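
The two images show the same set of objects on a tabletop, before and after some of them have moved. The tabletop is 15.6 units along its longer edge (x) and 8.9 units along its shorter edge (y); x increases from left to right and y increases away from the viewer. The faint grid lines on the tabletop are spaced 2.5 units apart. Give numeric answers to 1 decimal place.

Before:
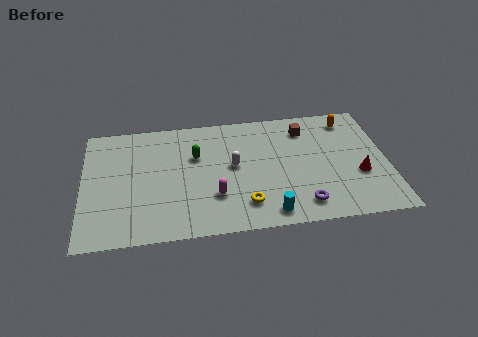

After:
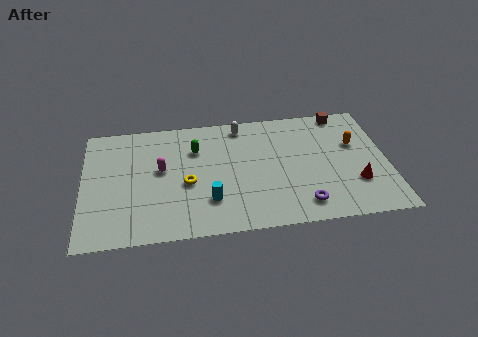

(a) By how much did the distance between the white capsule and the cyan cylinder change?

+1.6

They were about 4.1 units apart before and 5.7 after — 1.6 units further apart.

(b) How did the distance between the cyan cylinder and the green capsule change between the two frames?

-2.0

Before: roughly 5.9 units apart; after: 3.9. That's 2.0 units closer together.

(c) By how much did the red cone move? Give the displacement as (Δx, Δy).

(-0.2, -0.6)

The red cone was at about (14.1, 3.3) and moved to about (13.9, 2.7).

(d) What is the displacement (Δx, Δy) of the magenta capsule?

(-2.7, 2.3)

The magenta capsule was at about (6.7, 2.7) and moved to about (4.0, 5.0).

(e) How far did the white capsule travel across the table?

3.0

From (7.7, 4.8) to (8.2, 7.8), the white capsule covered √(0.5² + 3.0²) ≈ 3.0 units.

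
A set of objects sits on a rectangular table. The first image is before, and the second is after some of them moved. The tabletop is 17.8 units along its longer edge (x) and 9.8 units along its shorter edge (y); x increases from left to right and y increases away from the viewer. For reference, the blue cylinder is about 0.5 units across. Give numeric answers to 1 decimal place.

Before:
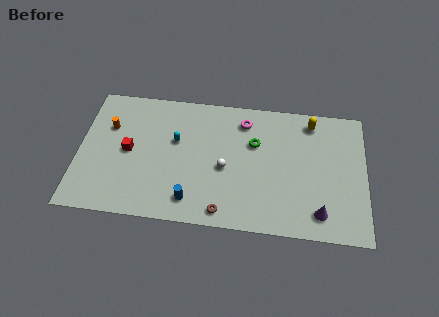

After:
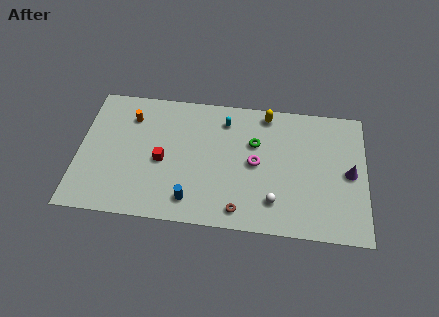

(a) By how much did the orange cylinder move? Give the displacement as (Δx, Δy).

(1.3, 0.9)

The orange cylinder started near (1.8, 6.6) and ended near (3.1, 7.5).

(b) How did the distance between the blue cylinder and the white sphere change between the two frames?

+1.8

The distance was about 3.3 in the first image and 5.1 in the second, so they moved 1.8 units further apart.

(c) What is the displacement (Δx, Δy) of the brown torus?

(1.0, 0.2)

The brown torus was at about (9.1, 1.1) and moved to about (10.1, 1.3).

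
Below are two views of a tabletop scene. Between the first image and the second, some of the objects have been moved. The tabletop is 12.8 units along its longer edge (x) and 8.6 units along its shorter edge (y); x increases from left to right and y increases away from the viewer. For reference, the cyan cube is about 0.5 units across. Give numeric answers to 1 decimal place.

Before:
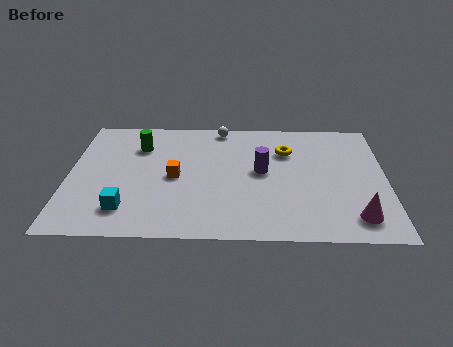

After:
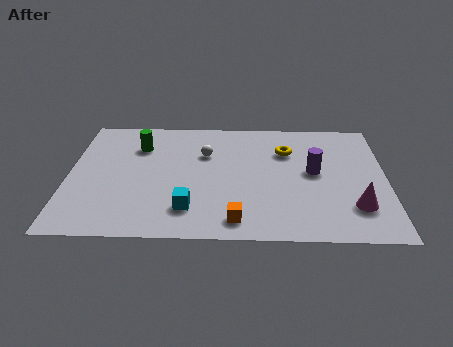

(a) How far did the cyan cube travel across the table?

2.5

From (2.4, 1.8) to (4.9, 1.9), the cyan cube covered √(2.5² + 0.1²) ≈ 2.5 units.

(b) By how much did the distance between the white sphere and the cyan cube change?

-3.1

They were about 7.0 units apart before and 3.9 after — 3.1 units closer together.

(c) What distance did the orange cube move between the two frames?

3.8

The orange cube was near (4.3, 4.1) before and (6.8, 1.2) after, so it travelled √(2.5² + 2.9²) ≈ 3.8 units.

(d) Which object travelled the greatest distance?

the orange cube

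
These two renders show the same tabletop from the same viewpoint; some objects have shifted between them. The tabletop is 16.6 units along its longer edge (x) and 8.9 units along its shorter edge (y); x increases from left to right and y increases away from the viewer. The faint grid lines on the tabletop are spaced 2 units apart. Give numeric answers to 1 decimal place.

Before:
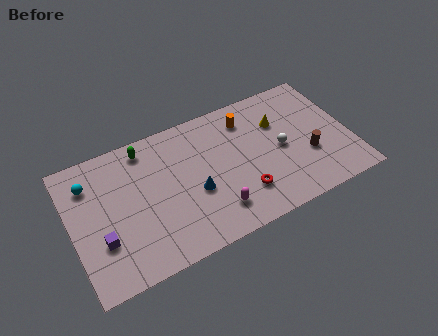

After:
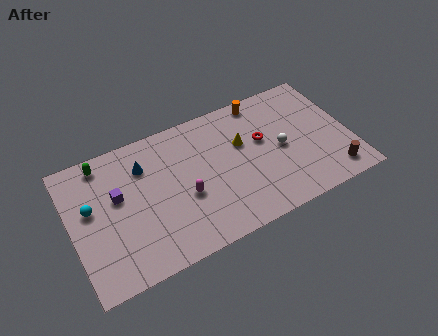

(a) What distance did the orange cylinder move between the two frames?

1.3

The orange cylinder was near (10.8, 7.1) before and (11.8, 8.0) after, so it travelled √(1.0² + 0.9²) ≈ 1.3 units.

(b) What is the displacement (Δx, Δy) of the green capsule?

(-2.5, 0.1)

From the two frames, the green capsule sits at roughly (4.7, 7.7) before and (2.2, 7.8) after.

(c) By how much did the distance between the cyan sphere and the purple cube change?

-2.3

They were about 3.9 units apart before and 1.6 after — 2.3 units closer together.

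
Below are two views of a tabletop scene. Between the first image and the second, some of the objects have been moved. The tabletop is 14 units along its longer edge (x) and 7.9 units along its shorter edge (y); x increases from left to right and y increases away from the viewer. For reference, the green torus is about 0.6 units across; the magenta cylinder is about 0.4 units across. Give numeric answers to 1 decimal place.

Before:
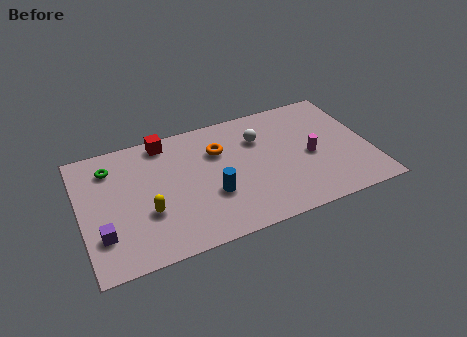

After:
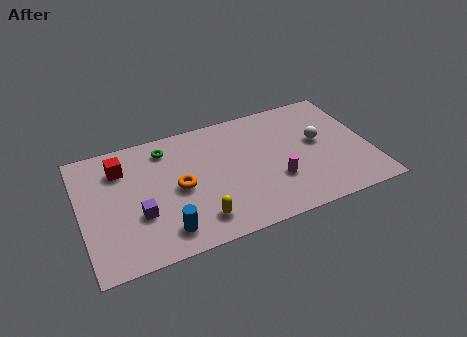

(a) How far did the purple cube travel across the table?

1.9

From (0.9, 2.2) to (2.7, 2.8), the purple cube covered √(1.8² + 0.6²) ≈ 1.9 units.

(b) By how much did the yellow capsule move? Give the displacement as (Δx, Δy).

(2.3, -1.3)

The yellow capsule started near (3.1, 2.8) and ended near (5.4, 1.5).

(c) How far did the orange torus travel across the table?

2.7

From (6.8, 5.5) to (4.7, 3.8), the orange torus covered √(2.1² + 1.7²) ≈ 2.7 units.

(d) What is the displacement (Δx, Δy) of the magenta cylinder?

(-1.8, -1.0)

From the two frames, the magenta cylinder sits at roughly (11.1, 3.6) before and (9.3, 2.6) after.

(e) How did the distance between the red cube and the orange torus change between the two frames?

+0.5

The distance was about 2.9 in the first image and 3.4 in the second, so they moved 0.5 units further apart.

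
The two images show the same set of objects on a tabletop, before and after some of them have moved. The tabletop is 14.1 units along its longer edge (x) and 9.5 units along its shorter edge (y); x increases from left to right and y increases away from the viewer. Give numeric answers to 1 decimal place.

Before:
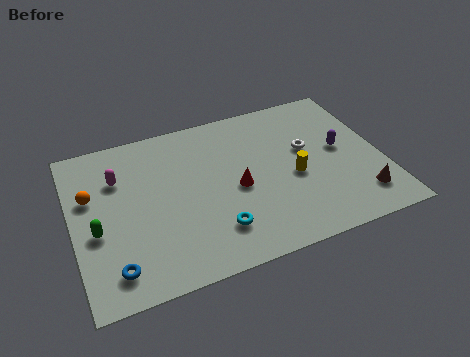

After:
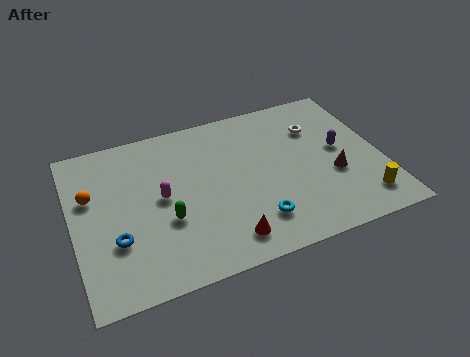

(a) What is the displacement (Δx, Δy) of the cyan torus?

(1.8, -0.1)

From the two frames, the cyan torus sits at roughly (6.2, 2.2) before and (8.0, 2.1) after.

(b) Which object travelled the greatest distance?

the yellow cylinder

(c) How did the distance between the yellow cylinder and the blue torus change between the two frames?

+2.4

They were about 8.8 units apart before and 11.2 after — 2.4 units further apart.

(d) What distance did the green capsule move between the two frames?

3.1

The green capsule was near (1.0, 3.9) before and (4.1, 3.5) after, so it travelled √(3.1² + 0.4²) ≈ 3.1 units.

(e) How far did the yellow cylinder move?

3.8

The yellow cylinder was near (10.0, 4.1) before and (12.9, 1.7) after, so it travelled √(2.9² + 2.4²) ≈ 3.8 units.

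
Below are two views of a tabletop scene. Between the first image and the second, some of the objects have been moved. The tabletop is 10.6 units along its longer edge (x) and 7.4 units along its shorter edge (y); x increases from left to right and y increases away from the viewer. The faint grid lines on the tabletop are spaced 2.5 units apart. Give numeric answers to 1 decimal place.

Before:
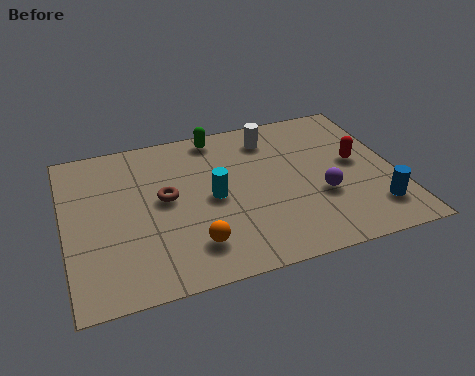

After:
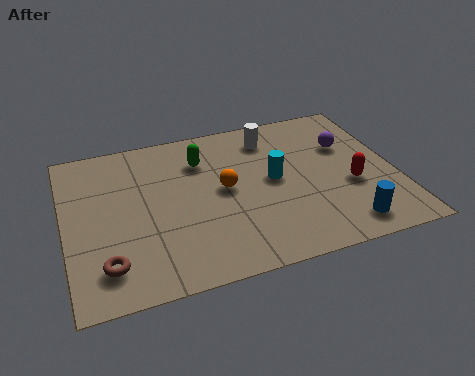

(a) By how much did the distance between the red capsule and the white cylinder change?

+0.6

They were about 3.3 units apart before and 3.9 after — 0.6 units further apart.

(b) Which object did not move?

the white cylinder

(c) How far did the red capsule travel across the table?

1.1

From (9.4, 4.0) to (9.1, 2.9), the red capsule covered √(0.3² + 1.1²) ≈ 1.1 units.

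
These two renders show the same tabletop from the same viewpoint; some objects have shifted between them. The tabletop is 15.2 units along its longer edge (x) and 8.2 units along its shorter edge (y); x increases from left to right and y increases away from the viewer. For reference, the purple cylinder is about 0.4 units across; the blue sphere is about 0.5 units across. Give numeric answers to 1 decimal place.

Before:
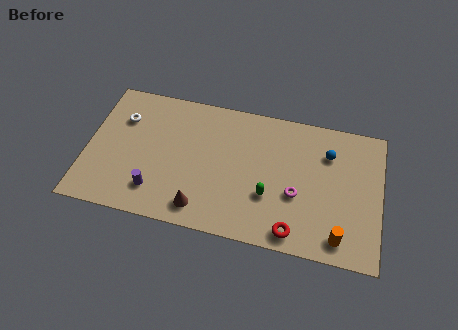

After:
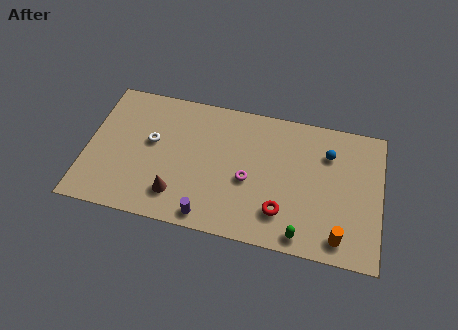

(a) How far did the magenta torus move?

2.5

The magenta torus moved from about (10.9, 3.2) to (8.4, 3.5), a distance of √(2.5² + 0.3²) ≈ 2.5.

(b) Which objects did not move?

the blue sphere and the orange cylinder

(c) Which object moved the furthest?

the purple cylinder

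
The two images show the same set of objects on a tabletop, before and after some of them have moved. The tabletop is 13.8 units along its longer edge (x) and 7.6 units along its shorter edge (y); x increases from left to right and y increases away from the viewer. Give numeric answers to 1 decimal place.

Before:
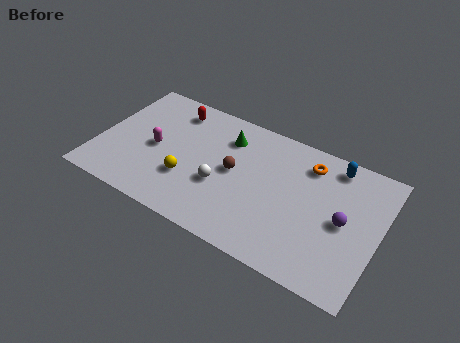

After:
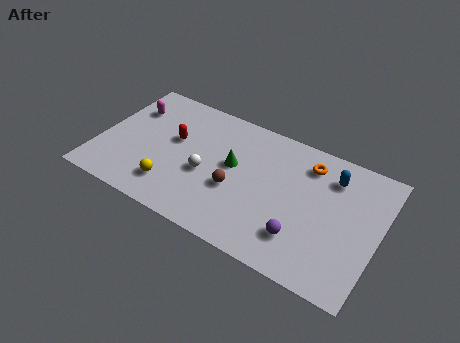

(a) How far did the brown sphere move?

1.0

The brown sphere moved from about (6.7, 4.0) to (6.9, 3.0), a distance of √(0.2² + 1.0²) ≈ 1.0.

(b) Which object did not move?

the orange torus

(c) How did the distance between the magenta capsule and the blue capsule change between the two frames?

+1.1

Before: roughly 9.0 units apart; after: 10.1. That's 1.1 units further apart.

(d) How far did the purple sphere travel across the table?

2.5

The purple sphere moved from about (12.1, 3.7) to (10.3, 1.9), a distance of √(1.8² + 1.8²) ≈ 2.5.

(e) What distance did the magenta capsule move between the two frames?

2.5

From (2.8, 3.6) to (1.2, 5.5), the magenta capsule covered √(1.6² + 1.9²) ≈ 2.5 units.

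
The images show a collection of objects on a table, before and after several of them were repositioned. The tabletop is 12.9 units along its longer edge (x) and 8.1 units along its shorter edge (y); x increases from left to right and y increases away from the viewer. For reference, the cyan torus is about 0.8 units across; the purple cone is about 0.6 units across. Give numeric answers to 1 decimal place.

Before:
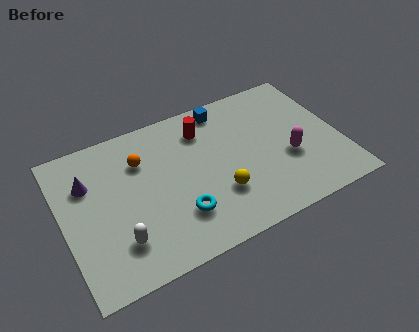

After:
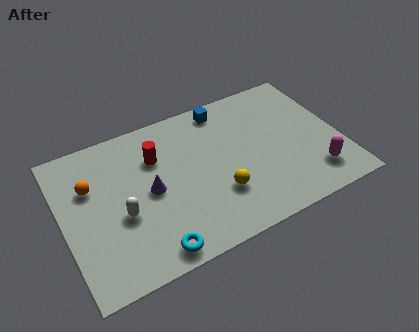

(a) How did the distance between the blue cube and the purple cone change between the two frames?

-1.8

The distance was about 6.8 in the first image and 5.0 in the second, so they moved 1.8 units closer together.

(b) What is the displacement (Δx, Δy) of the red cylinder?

(-2.3, -0.6)

The red cylinder started near (6.8, 6.3) and ended near (4.5, 5.7).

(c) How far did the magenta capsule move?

1.7

The magenta capsule moved from about (10.4, 3.1) to (11.4, 1.7), a distance of √(1.0² + 1.4²) ≈ 1.7.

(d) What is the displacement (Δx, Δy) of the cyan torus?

(-1.4, -1.3)

From the two frames, the cyan torus sits at roughly (5.1, 2.2) before and (3.7, 0.9) after.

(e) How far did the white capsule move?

1.3

From (2.3, 2.0) to (2.6, 3.3), the white capsule covered √(0.3² + 1.3²) ≈ 1.3 units.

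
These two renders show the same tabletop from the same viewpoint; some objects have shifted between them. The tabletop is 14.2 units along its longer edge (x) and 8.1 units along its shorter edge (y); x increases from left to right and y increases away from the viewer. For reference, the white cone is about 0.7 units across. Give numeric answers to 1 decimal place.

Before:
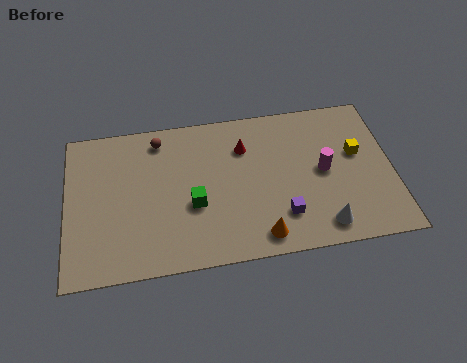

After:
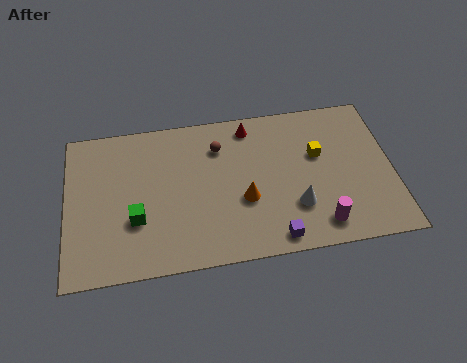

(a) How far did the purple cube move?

1.2

From (9.3, 2.0) to (8.9, 0.9), the purple cube covered √(0.4² + 1.1²) ≈ 1.2 units.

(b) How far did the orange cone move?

2.1

The orange cone was near (8.3, 1.1) before and (7.7, 3.1) after, so it travelled √(0.6² + 2.0²) ≈ 2.1 units.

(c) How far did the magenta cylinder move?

2.8

From (11.2, 4.1) to (10.9, 1.3), the magenta cylinder covered √(0.3² + 2.8²) ≈ 2.8 units.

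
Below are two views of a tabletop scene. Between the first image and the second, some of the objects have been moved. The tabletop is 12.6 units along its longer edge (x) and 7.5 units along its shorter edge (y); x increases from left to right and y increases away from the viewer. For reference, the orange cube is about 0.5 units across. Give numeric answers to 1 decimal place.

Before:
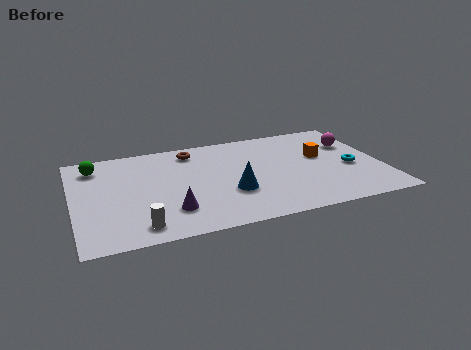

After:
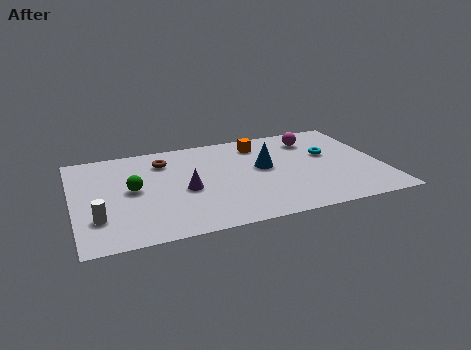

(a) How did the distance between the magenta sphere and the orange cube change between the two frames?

+0.6

Before: roughly 1.6 units apart; after: 2.2. That's 0.6 units further apart.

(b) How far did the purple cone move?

1.6

From (3.8, 1.9) to (4.5, 3.3), the purple cone covered √(0.7² + 1.4²) ≈ 1.6 units.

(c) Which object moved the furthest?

the orange cube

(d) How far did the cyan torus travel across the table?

1.5

From (11.3, 3.2) to (10.5, 4.5), the cyan torus covered √(0.8² + 1.3²) ≈ 1.5 units.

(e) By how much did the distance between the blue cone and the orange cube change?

-2.4

They were about 4.3 units apart before and 1.9 after — 2.4 units closer together.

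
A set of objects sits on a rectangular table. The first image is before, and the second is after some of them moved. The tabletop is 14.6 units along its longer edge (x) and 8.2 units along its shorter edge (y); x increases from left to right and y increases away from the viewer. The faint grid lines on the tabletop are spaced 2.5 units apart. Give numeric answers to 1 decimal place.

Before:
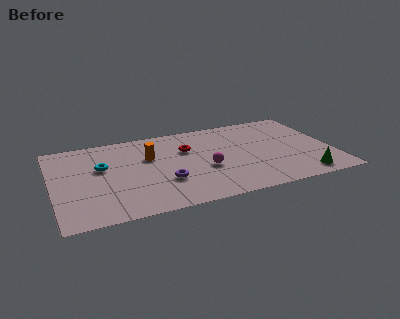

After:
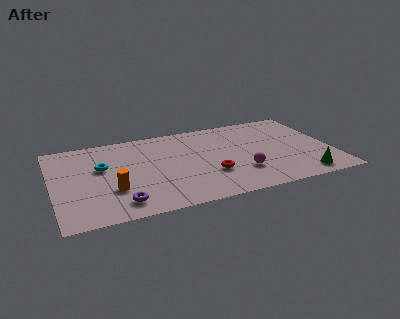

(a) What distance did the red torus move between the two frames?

3.0

The red torus was near (7.1, 5.5) before and (8.1, 2.7) after, so it travelled √(1.0² + 2.8²) ≈ 3.0 units.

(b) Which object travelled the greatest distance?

the orange cylinder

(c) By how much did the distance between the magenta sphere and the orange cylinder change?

+3.3

Before: roughly 3.4 units apart; after: 6.7. That's 3.3 units further apart.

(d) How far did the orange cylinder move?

3.3

The orange cylinder was near (5.1, 5.3) before and (3.0, 2.7) after, so it travelled √(2.1² + 2.6²) ≈ 3.3 units.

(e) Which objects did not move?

the cyan torus and the green cone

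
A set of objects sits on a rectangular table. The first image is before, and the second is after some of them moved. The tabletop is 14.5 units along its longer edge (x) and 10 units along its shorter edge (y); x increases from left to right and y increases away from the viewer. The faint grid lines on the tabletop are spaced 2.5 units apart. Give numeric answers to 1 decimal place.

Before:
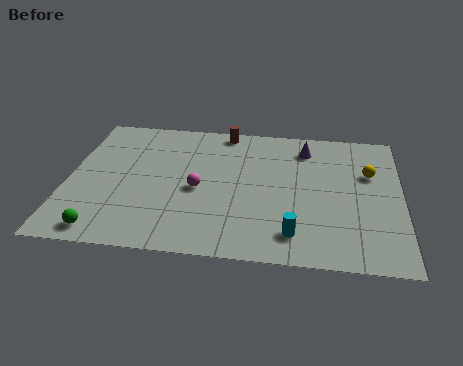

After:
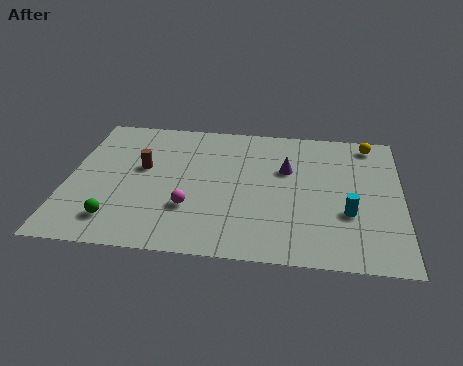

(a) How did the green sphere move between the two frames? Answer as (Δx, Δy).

(0.5, 0.8)

The green sphere was at about (1.8, 1.1) and moved to about (2.3, 1.9).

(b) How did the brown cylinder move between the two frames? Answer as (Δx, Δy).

(-3.5, -3.3)

The brown cylinder was at about (6.7, 9.1) and moved to about (3.2, 5.8).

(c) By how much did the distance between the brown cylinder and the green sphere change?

-5.4

The distance was about 9.4 in the first image and 4.0 in the second, so they moved 5.4 units closer together.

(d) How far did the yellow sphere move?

2.3

The yellow sphere was near (13.1, 6.5) before and (13.1, 8.8) after, so it travelled √(0.0² + 2.3²) ≈ 2.3 units.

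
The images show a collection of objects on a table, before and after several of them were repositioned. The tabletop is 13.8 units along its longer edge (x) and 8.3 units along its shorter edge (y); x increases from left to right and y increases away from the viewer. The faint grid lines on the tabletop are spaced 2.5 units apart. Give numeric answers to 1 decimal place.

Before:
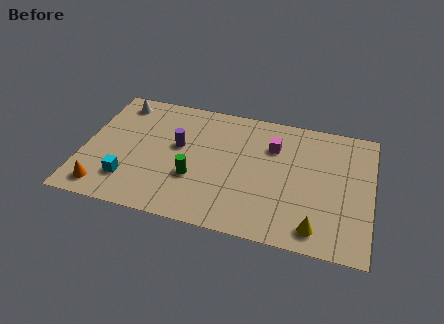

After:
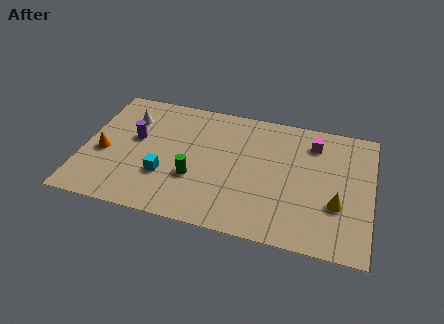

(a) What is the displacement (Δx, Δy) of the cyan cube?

(1.7, 0.7)

From the two frames, the cyan cube sits at roughly (2.3, 2.0) before and (4.0, 2.7) after.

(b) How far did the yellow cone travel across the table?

1.9

From (11.3, 1.2) to (12.2, 2.9), the yellow cone covered √(0.9² + 1.7²) ≈ 1.9 units.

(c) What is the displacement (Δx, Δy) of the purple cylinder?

(-2.1, 0.0)

The purple cylinder was at about (4.5, 4.8) and moved to about (2.4, 4.8).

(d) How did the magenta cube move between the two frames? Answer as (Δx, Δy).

(1.9, 0.7)

The magenta cube was at about (9.0, 5.9) and moved to about (10.9, 6.6).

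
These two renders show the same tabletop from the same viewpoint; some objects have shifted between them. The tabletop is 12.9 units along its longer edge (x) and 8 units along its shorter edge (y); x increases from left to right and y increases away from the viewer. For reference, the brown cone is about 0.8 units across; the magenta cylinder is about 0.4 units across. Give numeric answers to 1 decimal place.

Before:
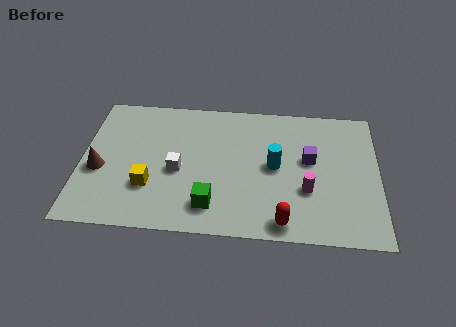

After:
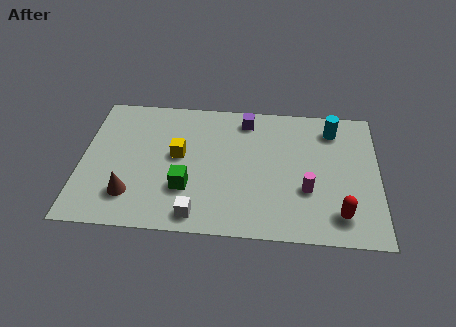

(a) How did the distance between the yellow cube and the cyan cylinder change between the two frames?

+1.4

Before: roughly 5.6 units apart; after: 7.0. That's 1.4 units further apart.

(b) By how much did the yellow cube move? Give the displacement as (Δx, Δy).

(1.2, 1.9)

The yellow cube started near (3.0, 2.5) and ended near (4.2, 4.4).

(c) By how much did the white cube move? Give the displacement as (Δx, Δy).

(0.9, -2.5)

The white cube started near (4.2, 3.5) and ended near (5.1, 1.0).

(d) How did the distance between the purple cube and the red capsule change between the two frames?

+2.8

The distance was about 3.9 in the first image and 6.7 in the second, so they moved 2.8 units further apart.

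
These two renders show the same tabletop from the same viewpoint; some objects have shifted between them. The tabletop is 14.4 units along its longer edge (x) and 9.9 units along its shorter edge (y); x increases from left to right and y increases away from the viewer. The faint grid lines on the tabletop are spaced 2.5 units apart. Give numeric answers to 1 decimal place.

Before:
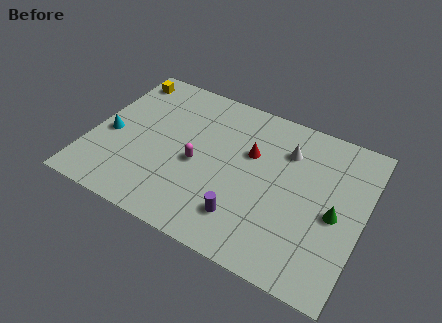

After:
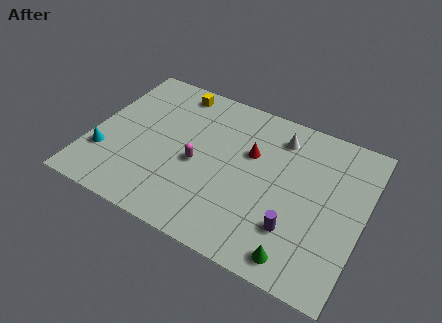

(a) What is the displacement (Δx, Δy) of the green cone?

(-1.5, -3.3)

From the two frames, the green cone sits at roughly (13.0, 4.5) before and (11.5, 1.2) after.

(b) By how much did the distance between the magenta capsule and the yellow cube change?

-1.5

The distance was about 6.2 in the first image and 4.7 in the second, so they moved 1.5 units closer together.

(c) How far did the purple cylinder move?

2.6

The purple cylinder was near (8.5, 2.2) before and (11.1, 2.7) after, so it travelled √(2.6² + 0.5²) ≈ 2.6 units.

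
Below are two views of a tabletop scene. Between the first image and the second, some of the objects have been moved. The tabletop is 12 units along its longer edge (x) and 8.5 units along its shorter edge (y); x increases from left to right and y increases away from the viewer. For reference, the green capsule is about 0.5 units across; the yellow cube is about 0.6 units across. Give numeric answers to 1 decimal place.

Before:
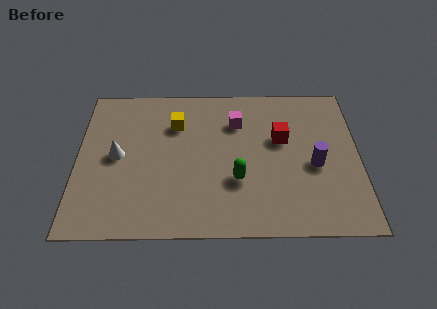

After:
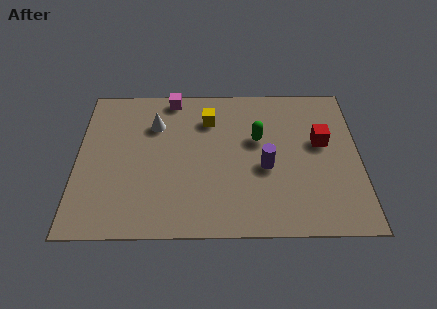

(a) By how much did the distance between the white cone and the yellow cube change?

-0.8

The distance was about 3.1 in the first image and 2.3 in the second, so they moved 0.8 units closer together.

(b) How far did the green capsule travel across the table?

2.5

From (6.8, 2.9) to (7.7, 5.2), the green capsule covered √(0.9² + 2.3²) ≈ 2.5 units.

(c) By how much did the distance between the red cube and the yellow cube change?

+0.4

Before: roughly 4.6 units apart; after: 5.0. That's 0.4 units further apart.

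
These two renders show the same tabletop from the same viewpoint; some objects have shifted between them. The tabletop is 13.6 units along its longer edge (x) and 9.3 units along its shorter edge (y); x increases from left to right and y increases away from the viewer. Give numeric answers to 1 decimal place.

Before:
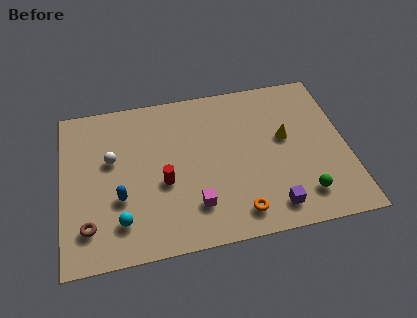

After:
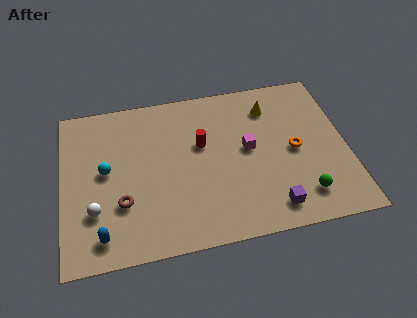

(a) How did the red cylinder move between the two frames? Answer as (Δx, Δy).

(1.9, 1.9)

From the two frames, the red cylinder sits at roughly (4.8, 3.8) before and (6.7, 5.7) after.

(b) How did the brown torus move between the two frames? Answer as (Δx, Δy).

(1.6, 1.0)

From the two frames, the brown torus sits at roughly (1.2, 2.0) before and (2.8, 3.0) after.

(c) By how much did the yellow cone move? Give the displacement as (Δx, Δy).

(-0.6, 2.0)

The yellow cone started near (10.7, 5.3) and ended near (10.1, 7.3).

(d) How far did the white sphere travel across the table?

2.9

The white sphere was near (2.4, 5.6) before and (1.5, 2.8) after, so it travelled √(0.9² + 2.8²) ≈ 2.9 units.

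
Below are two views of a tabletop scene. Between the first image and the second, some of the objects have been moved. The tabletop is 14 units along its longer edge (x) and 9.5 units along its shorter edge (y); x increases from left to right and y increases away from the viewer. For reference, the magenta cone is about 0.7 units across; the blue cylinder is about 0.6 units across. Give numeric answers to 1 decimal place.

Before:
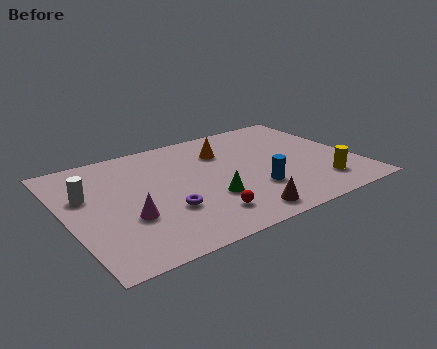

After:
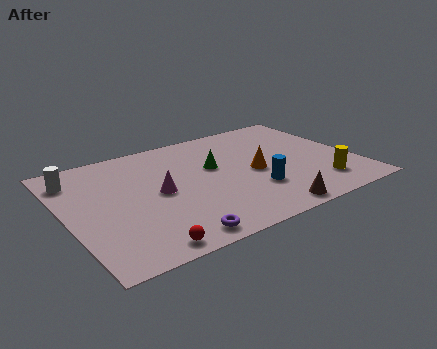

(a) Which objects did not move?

the blue cylinder and the yellow cylinder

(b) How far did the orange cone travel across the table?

2.7

From (8.0, 6.9) to (9.1, 4.4), the orange cone covered √(1.1² + 2.5²) ≈ 2.7 units.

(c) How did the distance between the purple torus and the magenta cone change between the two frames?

+1.9

They were about 1.8 units apart before and 3.7 after — 1.9 units further apart.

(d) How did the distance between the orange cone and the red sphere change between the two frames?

+1.7

They were about 5.3 units apart before and 7.0 after — 1.7 units further apart.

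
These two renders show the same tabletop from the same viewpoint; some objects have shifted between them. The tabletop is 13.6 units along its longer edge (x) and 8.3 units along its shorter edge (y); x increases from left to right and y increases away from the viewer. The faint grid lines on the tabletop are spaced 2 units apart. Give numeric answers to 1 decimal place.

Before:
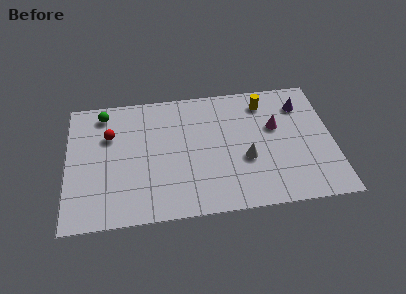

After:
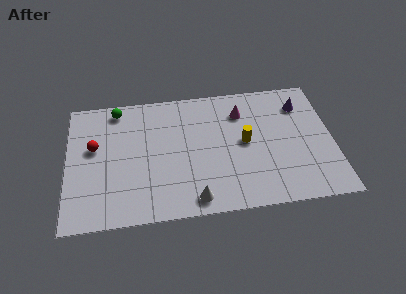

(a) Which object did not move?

the purple cone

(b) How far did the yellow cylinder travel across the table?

2.7

The yellow cylinder was near (10.2, 6.8) before and (9.1, 4.3) after, so it travelled √(1.1² + 2.5²) ≈ 2.7 units.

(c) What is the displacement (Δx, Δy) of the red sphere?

(-0.8, -0.7)

From the two frames, the red sphere sits at roughly (2.2, 5.6) before and (1.4, 4.9) after.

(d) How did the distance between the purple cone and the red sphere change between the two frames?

+0.9

The distance was about 9.9 in the first image and 10.8 in the second, so they moved 0.9 units further apart.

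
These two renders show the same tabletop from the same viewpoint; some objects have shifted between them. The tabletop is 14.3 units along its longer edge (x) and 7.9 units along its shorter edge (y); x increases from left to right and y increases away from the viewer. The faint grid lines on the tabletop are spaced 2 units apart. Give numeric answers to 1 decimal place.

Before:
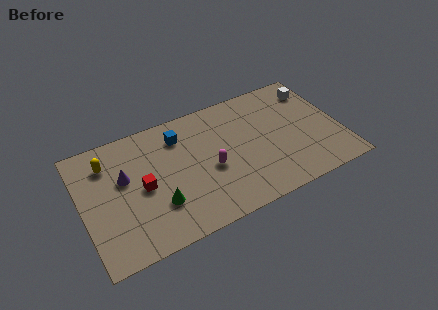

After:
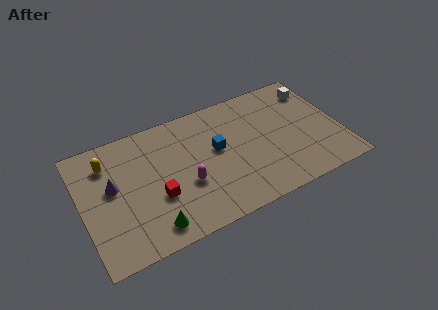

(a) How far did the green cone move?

1.3

The green cone moved from about (4.0, 2.4) to (3.5, 1.2), a distance of √(0.5² + 1.2²) ≈ 1.3.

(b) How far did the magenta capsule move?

1.5

The magenta capsule moved from about (7.0, 3.4) to (5.6, 3.0), a distance of √(1.4² + 0.4²) ≈ 1.5.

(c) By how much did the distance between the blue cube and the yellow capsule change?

+2.1

They were about 4.0 units apart before and 6.1 after — 2.1 units further apart.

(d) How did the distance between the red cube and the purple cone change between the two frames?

+1.5

They were about 1.3 units apart before and 2.8 after — 1.5 units further apart.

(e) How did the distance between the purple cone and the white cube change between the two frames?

+0.7

Before: roughly 11.0 units apart; after: 11.7. That's 0.7 units further apart.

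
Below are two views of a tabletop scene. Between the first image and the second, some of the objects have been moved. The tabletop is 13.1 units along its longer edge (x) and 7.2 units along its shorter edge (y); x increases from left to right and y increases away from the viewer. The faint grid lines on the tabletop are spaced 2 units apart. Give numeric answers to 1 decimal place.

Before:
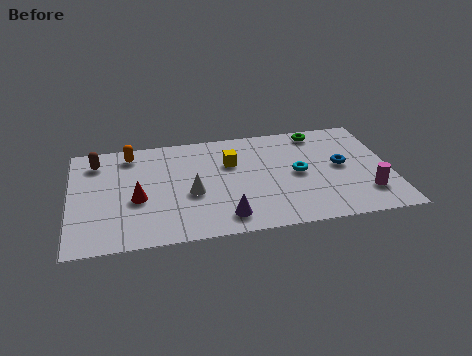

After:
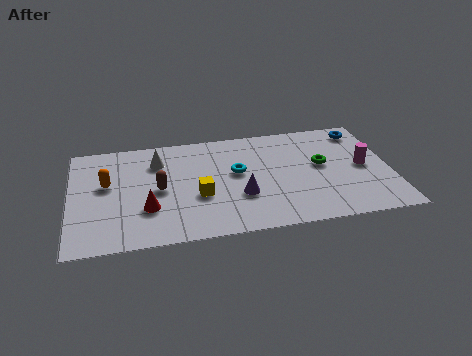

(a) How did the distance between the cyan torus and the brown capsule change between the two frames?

-5.2

They were about 8.5 units apart before and 3.3 after — 5.2 units closer together.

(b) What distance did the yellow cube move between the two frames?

2.4

From (6.6, 4.8) to (5.2, 2.8), the yellow cube covered √(1.4² + 2.0²) ≈ 2.4 units.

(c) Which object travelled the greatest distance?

the brown capsule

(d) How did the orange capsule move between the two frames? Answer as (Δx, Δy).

(-1.0, -1.9)

The orange capsule was at about (2.5, 6.1) and moved to about (1.5, 4.2).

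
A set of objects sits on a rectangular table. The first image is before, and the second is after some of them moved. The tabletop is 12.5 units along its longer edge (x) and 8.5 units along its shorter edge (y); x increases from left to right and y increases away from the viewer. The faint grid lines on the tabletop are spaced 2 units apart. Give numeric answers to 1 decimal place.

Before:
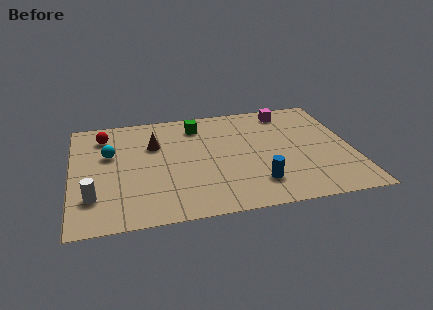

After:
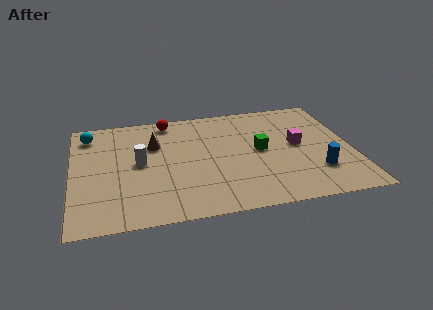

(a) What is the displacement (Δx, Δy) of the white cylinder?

(2.1, 2.2)

The white cylinder started near (0.9, 2.2) and ended near (3.0, 4.4).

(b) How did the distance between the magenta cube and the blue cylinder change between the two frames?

-3.4

Before: roughly 5.7 units apart; after: 2.3. That's 3.4 units closer together.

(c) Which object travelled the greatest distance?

the green cube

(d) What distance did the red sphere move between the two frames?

3.0

The red sphere moved from about (1.5, 6.8) to (4.4, 7.5), a distance of √(2.9² + 0.7²) ≈ 3.0.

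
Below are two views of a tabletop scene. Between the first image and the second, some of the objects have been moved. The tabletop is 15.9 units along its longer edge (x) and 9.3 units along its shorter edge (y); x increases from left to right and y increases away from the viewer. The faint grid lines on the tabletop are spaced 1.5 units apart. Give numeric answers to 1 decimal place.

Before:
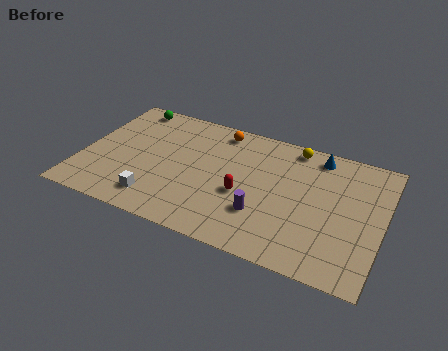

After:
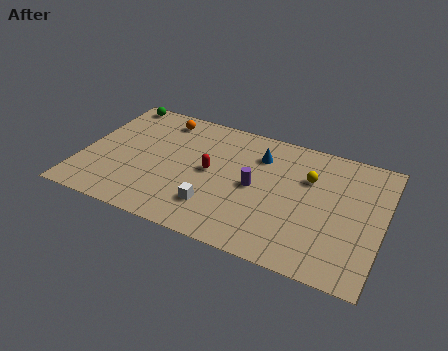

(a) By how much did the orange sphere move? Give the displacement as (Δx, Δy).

(-3.1, -0.2)

The orange sphere was at about (6.9, 8.1) and moved to about (3.8, 7.9).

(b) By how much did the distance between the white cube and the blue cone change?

-5.1

The distance was about 10.2 in the first image and 5.1 in the second, so they moved 5.1 units closer together.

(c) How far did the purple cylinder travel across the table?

1.9

From (9.8, 2.8) to (9.2, 4.6), the purple cylinder covered √(0.6² + 1.8²) ≈ 1.9 units.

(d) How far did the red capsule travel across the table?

2.1

The red capsule moved from about (8.7, 3.8) to (6.8, 4.8), a distance of √(1.9² + 1.0²) ≈ 2.1.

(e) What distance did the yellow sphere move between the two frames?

2.2

The yellow sphere was near (10.9, 8.3) before and (11.9, 6.3) after, so it travelled √(1.0² + 2.0²) ≈ 2.2 units.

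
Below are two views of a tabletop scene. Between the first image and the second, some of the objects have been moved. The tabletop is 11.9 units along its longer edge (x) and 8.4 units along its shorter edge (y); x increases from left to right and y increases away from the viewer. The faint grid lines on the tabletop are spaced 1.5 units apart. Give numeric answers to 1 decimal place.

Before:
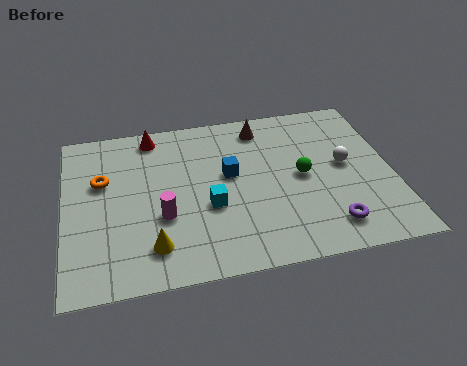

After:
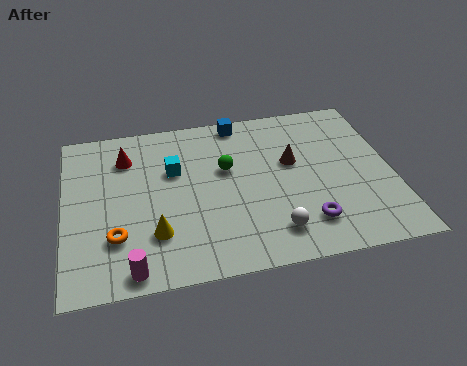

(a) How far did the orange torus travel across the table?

2.9

The orange torus was near (1.4, 5.3) before and (1.8, 2.4) after, so it travelled √(0.4² + 2.9²) ≈ 2.9 units.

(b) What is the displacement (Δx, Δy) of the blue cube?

(0.5, 2.8)

The blue cube started near (6.0, 4.8) and ended near (6.5, 7.6).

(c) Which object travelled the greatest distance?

the white sphere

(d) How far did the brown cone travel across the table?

2.3

The brown cone moved from about (7.3, 7.1) to (8.3, 5.0), a distance of √(1.0² + 2.1²) ≈ 2.3.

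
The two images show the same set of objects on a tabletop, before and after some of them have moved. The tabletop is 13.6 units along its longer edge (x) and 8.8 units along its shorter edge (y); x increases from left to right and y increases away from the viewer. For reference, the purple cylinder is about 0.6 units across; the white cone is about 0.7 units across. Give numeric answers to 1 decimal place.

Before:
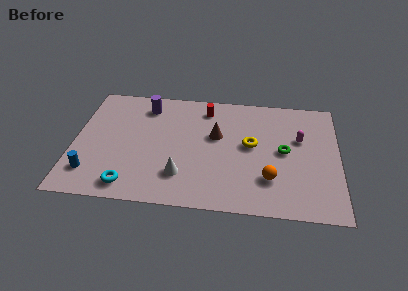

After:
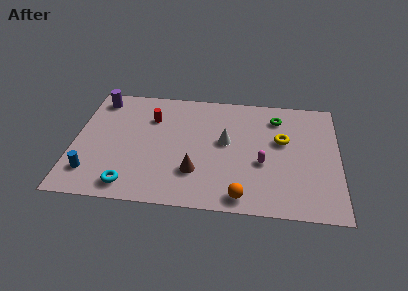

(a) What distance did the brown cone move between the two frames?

3.0

The brown cone moved from about (7.3, 5.3) to (6.3, 2.5), a distance of √(1.0² + 2.8²) ≈ 3.0.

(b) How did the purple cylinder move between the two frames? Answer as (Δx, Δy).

(-2.5, 0.3)

From the two frames, the purple cylinder sits at roughly (3.6, 7.2) before and (1.1, 7.5) after.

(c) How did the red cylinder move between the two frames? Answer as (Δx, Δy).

(-2.8, -1.0)

From the two frames, the red cylinder sits at roughly (6.7, 7.3) before and (3.9, 6.3) after.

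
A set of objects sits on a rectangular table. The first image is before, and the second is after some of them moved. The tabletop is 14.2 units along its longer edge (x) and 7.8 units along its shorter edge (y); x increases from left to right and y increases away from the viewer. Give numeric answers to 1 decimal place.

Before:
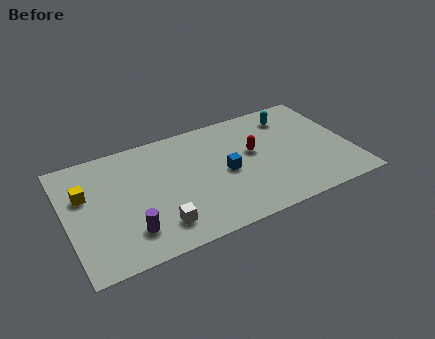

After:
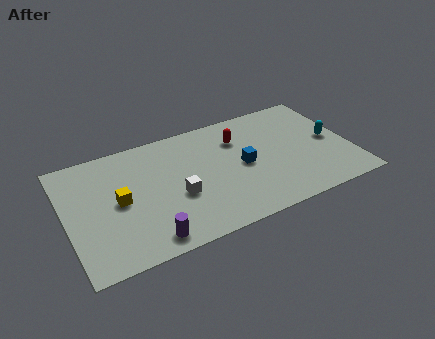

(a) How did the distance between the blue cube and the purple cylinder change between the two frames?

+0.5

They were about 5.3 units apart before and 5.8 after — 0.5 units further apart.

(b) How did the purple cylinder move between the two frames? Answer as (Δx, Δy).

(0.8, -0.8)

The purple cylinder was at about (2.9, 1.8) and moved to about (3.7, 1.0).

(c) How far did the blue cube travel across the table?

0.9

The blue cube was near (7.9, 3.7) before and (8.8, 3.8) after, so it travelled √(0.9² + 0.1²) ≈ 0.9 units.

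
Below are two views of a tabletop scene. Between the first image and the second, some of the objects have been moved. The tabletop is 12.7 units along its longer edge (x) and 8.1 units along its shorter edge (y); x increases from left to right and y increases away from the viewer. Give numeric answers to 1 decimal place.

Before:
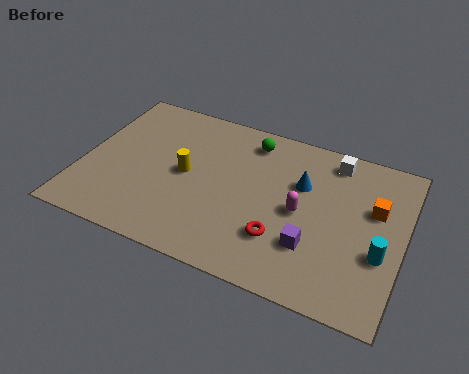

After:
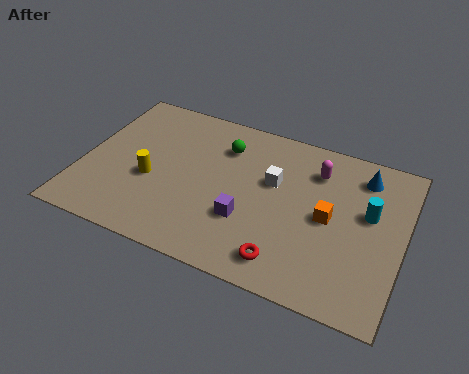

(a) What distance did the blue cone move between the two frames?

2.6

The blue cone moved from about (8.6, 5.3) to (10.9, 6.6), a distance of √(2.3² + 1.3²) ≈ 2.6.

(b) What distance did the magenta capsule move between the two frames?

2.3

From (8.7, 3.9) to (9.1, 6.2), the magenta capsule covered √(0.4² + 2.3²) ≈ 2.3 units.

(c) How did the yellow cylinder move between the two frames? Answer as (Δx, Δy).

(-1.3, -0.8)

From the two frames, the yellow cylinder sits at roughly (4.1, 4.1) before and (2.8, 3.3) after.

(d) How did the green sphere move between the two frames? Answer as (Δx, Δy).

(-1.0, -0.7)

The green sphere was at about (6.4, 6.8) and moved to about (5.4, 6.1).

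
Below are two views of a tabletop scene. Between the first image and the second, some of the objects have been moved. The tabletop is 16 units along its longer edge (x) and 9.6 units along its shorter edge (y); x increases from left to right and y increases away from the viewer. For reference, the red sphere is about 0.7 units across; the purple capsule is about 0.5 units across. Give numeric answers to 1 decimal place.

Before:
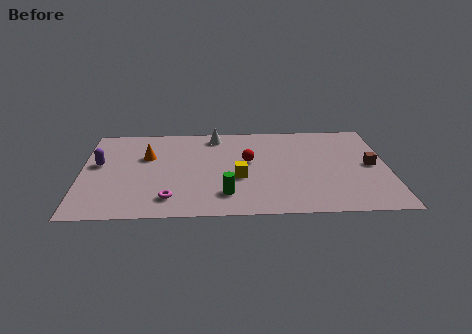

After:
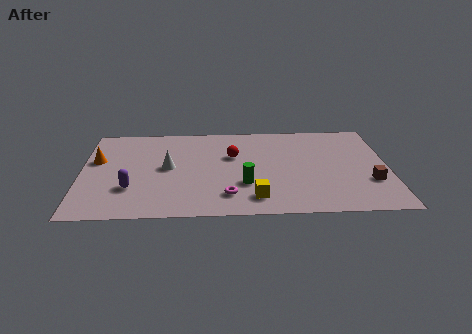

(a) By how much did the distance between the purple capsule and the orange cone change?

+0.9

The distance was about 2.6 in the first image and 3.5 in the second, so they moved 0.9 units further apart.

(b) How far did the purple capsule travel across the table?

3.1

The purple capsule was near (0.9, 5.5) before and (2.6, 2.9) after, so it travelled √(1.7² + 2.6²) ≈ 3.1 units.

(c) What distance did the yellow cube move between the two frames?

2.2

The yellow cube moved from about (8.2, 3.8) to (9.0, 1.7), a distance of √(0.8² + 2.1²) ≈ 2.2.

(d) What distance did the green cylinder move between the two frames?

1.4

From (7.5, 2.1) to (8.5, 3.1), the green cylinder covered √(1.0² + 1.0²) ≈ 1.4 units.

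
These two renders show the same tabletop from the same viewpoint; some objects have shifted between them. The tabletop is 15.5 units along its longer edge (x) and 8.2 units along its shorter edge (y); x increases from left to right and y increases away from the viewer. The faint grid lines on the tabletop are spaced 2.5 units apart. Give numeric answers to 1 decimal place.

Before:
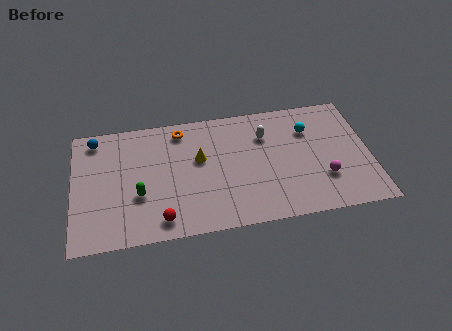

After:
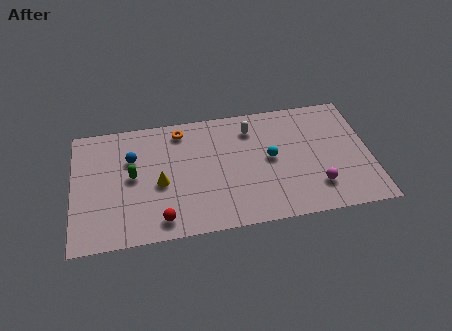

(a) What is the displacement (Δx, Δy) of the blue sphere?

(1.9, -1.6)

The blue sphere was at about (1.2, 7.1) and moved to about (3.1, 5.5).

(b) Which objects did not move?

the red sphere and the orange torus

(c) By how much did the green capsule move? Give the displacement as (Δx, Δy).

(-0.3, 1.3)

From the two frames, the green capsule sits at roughly (3.4, 3.0) before and (3.1, 4.3) after.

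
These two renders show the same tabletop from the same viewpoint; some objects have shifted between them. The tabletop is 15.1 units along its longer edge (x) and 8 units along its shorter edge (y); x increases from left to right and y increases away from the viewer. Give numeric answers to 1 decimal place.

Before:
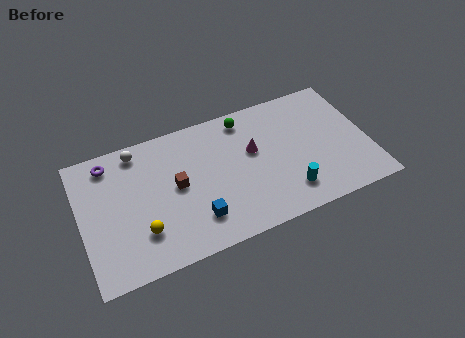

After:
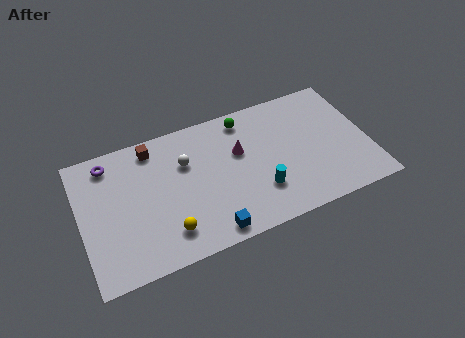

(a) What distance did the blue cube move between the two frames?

1.2

The blue cube was near (5.8, 1.9) before and (6.4, 0.9) after, so it travelled √(0.6² + 1.0²) ≈ 1.2 units.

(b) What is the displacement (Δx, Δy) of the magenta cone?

(-0.7, 0.2)

From the two frames, the magenta cone sits at roughly (9.1, 4.8) before and (8.4, 5.0) after.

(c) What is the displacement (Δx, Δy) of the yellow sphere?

(1.3, -0.5)

From the two frames, the yellow sphere sits at roughly (3.0, 2.2) before and (4.3, 1.7) after.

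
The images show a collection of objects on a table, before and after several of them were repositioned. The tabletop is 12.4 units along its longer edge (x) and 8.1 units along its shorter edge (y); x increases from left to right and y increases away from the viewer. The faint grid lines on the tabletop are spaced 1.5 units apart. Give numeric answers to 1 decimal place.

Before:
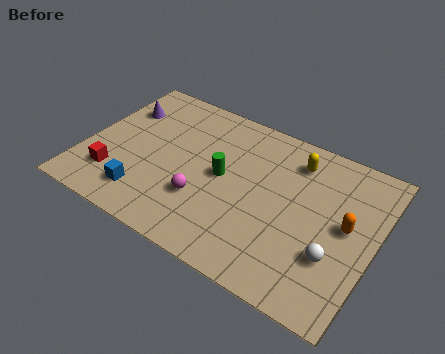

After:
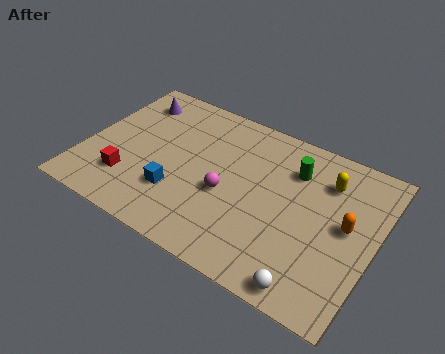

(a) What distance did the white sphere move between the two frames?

1.9

From (10.9, 2.6) to (10.2, 0.8), the white sphere covered √(0.7² + 1.8²) ≈ 1.9 units.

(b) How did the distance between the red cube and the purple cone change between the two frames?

+0.6

The distance was about 3.8 in the first image and 4.4 in the second, so they moved 0.6 units further apart.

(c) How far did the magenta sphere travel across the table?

1.2

The magenta sphere moved from about (5.3, 2.6) to (6.2, 3.4), a distance of √(0.9² + 0.8²) ≈ 1.2.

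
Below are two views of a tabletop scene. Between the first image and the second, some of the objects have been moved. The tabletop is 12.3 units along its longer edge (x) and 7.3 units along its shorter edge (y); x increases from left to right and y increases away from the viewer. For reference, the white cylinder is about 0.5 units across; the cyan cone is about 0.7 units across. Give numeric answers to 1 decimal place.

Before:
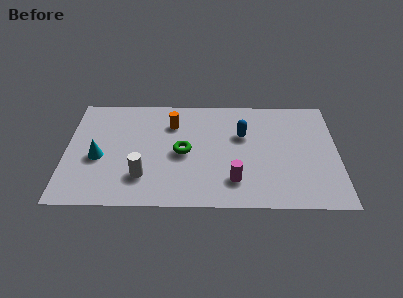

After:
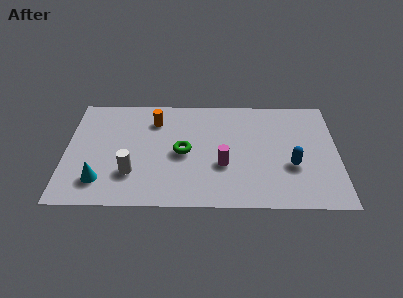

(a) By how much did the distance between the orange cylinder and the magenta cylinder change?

-0.4

They were about 4.6 units apart before and 4.2 after — 0.4 units closer together.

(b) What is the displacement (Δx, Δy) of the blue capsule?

(2.2, -2.0)

The blue capsule was at about (8.0, 4.7) and moved to about (10.2, 2.7).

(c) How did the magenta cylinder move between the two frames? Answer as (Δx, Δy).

(-0.5, 1.0)

The magenta cylinder started near (7.6, 1.7) and ended near (7.1, 2.7).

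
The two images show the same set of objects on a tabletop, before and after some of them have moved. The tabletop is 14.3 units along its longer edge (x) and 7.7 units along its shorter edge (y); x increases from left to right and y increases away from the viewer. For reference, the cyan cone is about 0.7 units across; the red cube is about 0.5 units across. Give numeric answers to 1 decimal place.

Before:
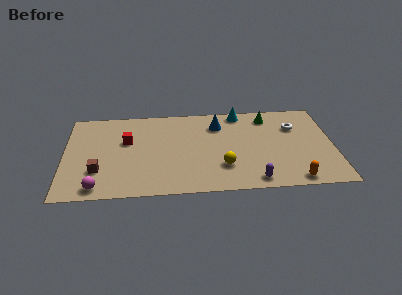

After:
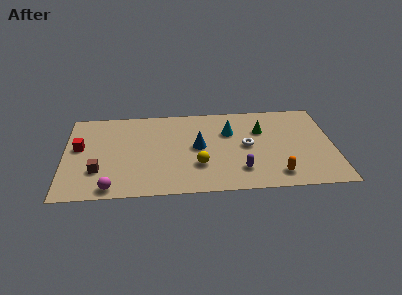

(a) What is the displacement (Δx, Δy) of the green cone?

(-0.4, -1.2)

From the two frames, the green cone sits at roughly (10.9, 6.4) before and (10.5, 5.2) after.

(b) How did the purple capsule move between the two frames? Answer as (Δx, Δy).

(-0.7, 0.9)

The purple capsule was at about (10.0, 0.9) and moved to about (9.3, 1.8).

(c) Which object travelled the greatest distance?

the white torus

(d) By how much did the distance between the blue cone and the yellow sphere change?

-2.1

They were about 3.7 units apart before and 1.6 after — 2.1 units closer together.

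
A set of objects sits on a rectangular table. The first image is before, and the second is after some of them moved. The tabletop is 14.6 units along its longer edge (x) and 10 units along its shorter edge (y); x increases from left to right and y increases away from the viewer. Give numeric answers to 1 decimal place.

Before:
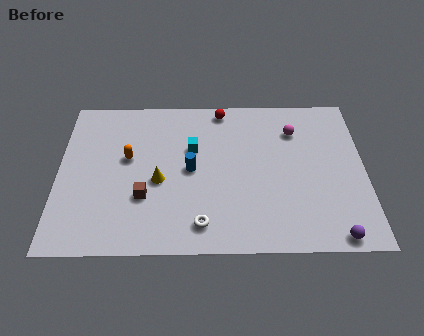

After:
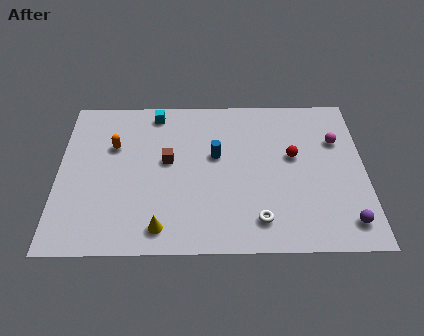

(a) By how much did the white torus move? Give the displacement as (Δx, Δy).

(2.7, 0.2)

The white torus started near (6.8, 1.6) and ended near (9.5, 1.8).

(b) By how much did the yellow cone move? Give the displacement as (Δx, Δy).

(0.1, -2.9)

The yellow cone was at about (4.8, 4.3) and moved to about (4.9, 1.4).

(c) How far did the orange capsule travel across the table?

1.1

From (3.3, 5.8) to (2.6, 6.6), the orange capsule covered √(0.7² + 0.8²) ≈ 1.1 units.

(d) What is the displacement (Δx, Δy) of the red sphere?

(3.4, -3.2)

From the two frames, the red sphere sits at roughly (7.8, 9.0) before and (11.2, 5.8) after.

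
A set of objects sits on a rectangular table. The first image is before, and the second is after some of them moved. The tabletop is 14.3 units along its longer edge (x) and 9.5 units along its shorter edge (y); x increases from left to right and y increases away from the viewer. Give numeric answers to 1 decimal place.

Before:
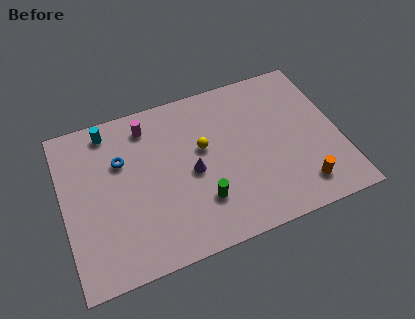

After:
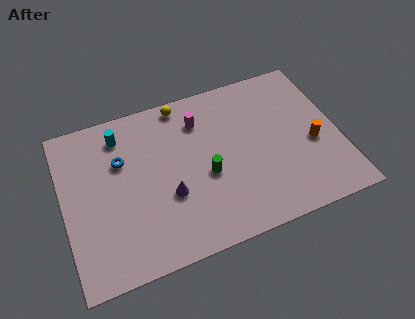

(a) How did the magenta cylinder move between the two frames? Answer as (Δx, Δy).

(2.7, -0.6)

The magenta cylinder started near (4.6, 7.9) and ended near (7.3, 7.3).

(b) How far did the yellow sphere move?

3.1

The yellow sphere was near (7.3, 5.6) before and (6.5, 8.6) after, so it travelled √(0.8² + 3.0²) ≈ 3.1 units.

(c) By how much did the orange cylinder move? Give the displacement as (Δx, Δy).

(0.9, 2.3)

From the two frames, the orange cylinder sits at roughly (12.0, 1.7) before and (12.9, 4.0) after.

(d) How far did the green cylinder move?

1.5

The green cylinder moved from about (6.9, 2.6) to (7.3, 4.0), a distance of √(0.4² + 1.4²) ≈ 1.5.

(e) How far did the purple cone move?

1.6

From (6.6, 4.4) to (5.3, 3.5), the purple cone covered √(1.3² + 0.9²) ≈ 1.6 units.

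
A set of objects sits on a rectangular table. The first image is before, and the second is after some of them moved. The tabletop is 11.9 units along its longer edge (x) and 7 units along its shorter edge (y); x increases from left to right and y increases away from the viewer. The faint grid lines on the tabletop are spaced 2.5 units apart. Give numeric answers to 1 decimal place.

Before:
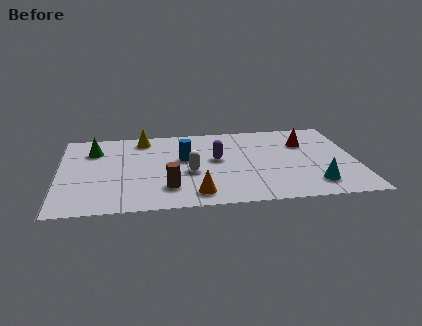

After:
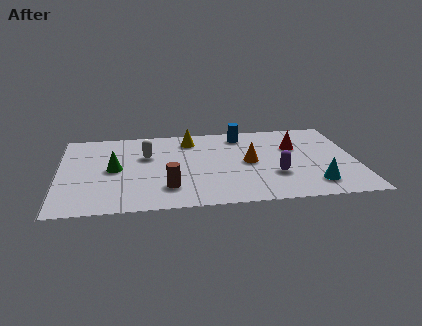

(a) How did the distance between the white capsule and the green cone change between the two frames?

-2.8

They were about 4.4 units apart before and 1.6 after — 2.8 units closer together.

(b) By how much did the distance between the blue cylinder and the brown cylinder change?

+2.7

Before: roughly 2.5 units apart; after: 5.2. That's 2.7 units further apart.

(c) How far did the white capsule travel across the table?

2.3

The white capsule was near (5.2, 2.9) before and (3.5, 4.5) after, so it travelled √(1.7² + 1.6²) ≈ 2.3 units.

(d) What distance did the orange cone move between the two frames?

3.3

The orange cone moved from about (5.4, 1.1) to (7.6, 3.5), a distance of √(2.2² + 2.4²) ≈ 3.3.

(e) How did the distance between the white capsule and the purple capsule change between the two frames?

+4.1

Before: roughly 1.5 units apart; after: 5.6. That's 4.1 units further apart.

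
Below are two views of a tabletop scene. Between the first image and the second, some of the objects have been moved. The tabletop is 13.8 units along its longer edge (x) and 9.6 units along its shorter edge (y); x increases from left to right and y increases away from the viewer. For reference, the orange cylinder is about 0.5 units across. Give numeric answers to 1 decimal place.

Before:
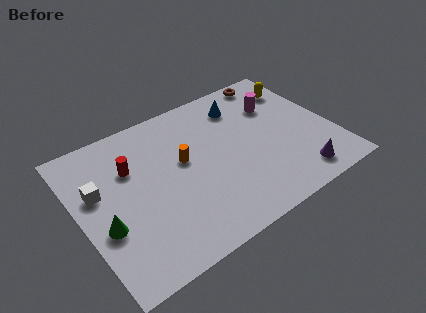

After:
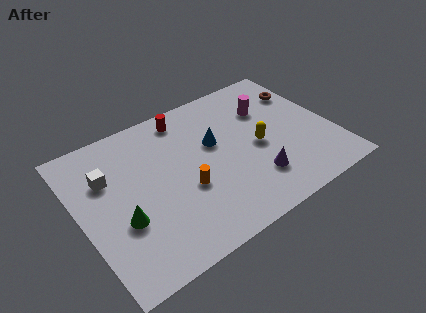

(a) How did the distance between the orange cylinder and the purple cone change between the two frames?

-3.1

The distance was about 6.9 in the first image and 3.8 in the second, so they moved 3.1 units closer together.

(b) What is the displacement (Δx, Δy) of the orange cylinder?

(-0.2, -1.8)

The orange cylinder started near (5.7, 5.5) and ended near (5.5, 3.7).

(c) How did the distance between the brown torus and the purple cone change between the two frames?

-1.4

They were about 7.3 units apart before and 5.9 after — 1.4 units closer together.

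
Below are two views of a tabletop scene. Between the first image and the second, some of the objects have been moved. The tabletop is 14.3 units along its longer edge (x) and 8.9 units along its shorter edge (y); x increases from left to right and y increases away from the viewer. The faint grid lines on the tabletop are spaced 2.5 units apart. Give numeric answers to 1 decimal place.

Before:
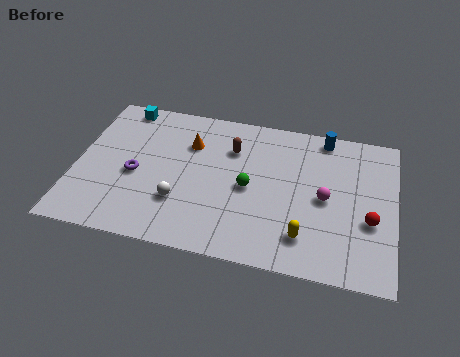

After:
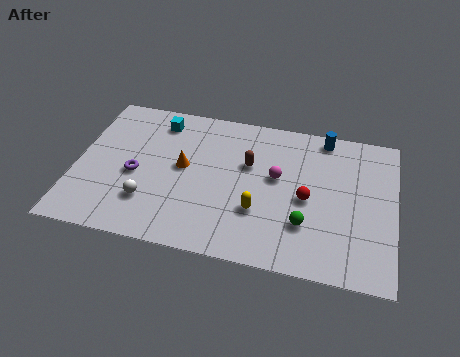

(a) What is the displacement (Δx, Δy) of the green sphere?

(2.6, -1.6)

The green sphere started near (7.8, 4.2) and ended near (10.4, 2.6).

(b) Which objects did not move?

the purple torus and the blue cylinder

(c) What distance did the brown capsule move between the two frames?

1.1

The brown capsule was near (6.9, 6.4) before and (7.7, 5.6) after, so it travelled √(0.8² + 0.8²) ≈ 1.1 units.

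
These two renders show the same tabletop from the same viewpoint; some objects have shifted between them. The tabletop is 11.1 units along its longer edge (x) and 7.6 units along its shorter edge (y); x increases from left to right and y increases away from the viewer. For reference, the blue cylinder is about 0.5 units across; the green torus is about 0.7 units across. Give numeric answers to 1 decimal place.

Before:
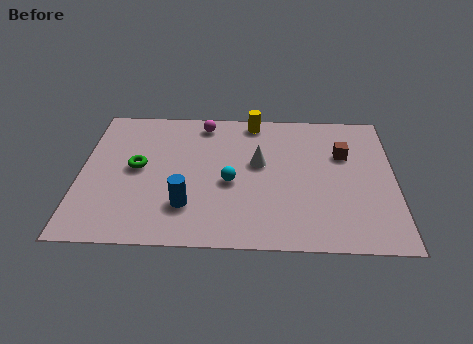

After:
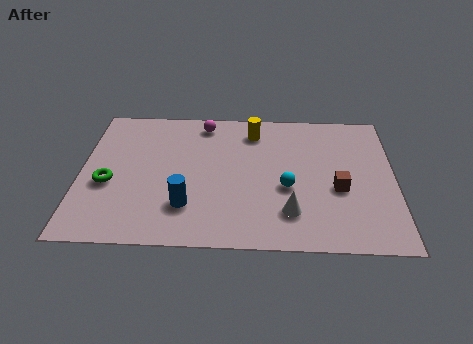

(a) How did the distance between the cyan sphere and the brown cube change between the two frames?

-2.5

The distance was about 4.3 in the first image and 1.8 in the second, so they moved 2.5 units closer together.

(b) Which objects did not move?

the magenta sphere and the blue cylinder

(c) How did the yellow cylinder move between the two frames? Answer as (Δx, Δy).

(0.0, -0.6)

The yellow cylinder was at about (6.1, 6.8) and moved to about (6.1, 6.2).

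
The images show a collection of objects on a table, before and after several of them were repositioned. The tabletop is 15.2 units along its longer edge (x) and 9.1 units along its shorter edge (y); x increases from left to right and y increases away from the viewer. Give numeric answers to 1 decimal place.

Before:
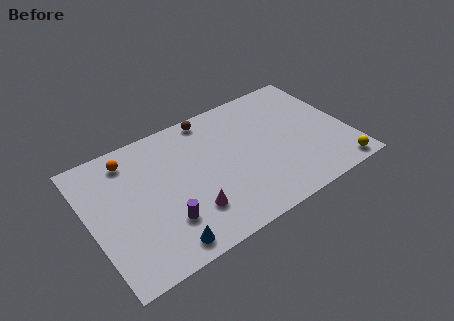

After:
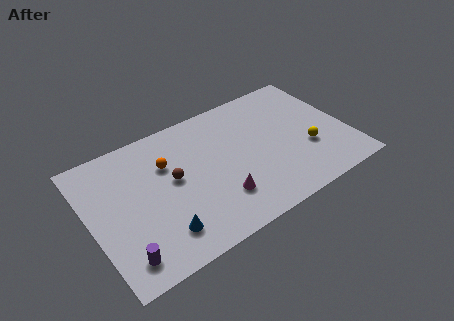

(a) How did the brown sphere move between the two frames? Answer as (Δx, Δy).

(-2.7, -3.2)

The brown sphere started near (7.6, 8.2) and ended near (4.9, 5.0).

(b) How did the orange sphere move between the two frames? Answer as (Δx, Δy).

(2.0, -1.4)

From the two frames, the orange sphere sits at roughly (2.7, 7.6) before and (4.7, 6.2) after.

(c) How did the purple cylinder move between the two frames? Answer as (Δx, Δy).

(-2.6, -1.0)

The purple cylinder started near (4.0, 2.5) and ended near (1.4, 1.5).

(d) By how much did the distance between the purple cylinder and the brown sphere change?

-1.8

Before: roughly 6.7 units apart; after: 4.9. That's 1.8 units closer together.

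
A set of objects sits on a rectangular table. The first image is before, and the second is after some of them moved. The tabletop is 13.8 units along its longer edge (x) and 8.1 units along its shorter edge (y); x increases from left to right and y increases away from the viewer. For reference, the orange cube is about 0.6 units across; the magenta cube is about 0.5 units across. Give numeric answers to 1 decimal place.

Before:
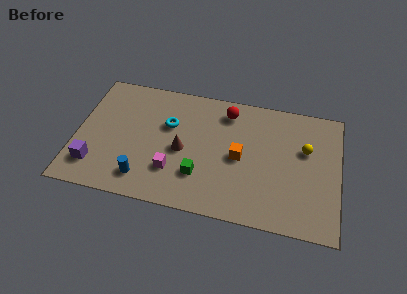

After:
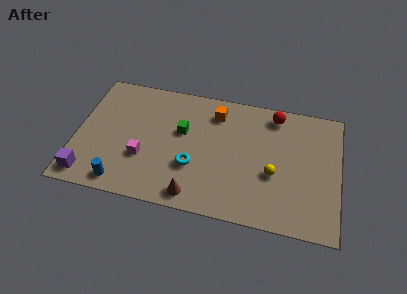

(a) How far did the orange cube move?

3.0

The orange cube was near (8.6, 3.9) before and (7.2, 6.5) after, so it travelled √(1.4² + 2.6²) ≈ 3.0 units.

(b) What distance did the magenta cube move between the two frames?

1.7

From (5.2, 2.3) to (3.6, 2.8), the magenta cube covered √(1.6² + 0.5²) ≈ 1.7 units.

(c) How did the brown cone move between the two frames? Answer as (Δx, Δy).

(0.8, -2.7)

From the two frames, the brown cone sits at roughly (5.6, 3.7) before and (6.4, 1.0) after.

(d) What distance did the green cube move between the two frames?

2.8

The green cube was near (6.6, 2.3) before and (5.5, 4.9) after, so it travelled √(1.1² + 2.6²) ≈ 2.8 units.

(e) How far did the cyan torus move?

2.8

From (4.8, 5.2) to (6.2, 2.8), the cyan torus covered √(1.4² + 2.4²) ≈ 2.8 units.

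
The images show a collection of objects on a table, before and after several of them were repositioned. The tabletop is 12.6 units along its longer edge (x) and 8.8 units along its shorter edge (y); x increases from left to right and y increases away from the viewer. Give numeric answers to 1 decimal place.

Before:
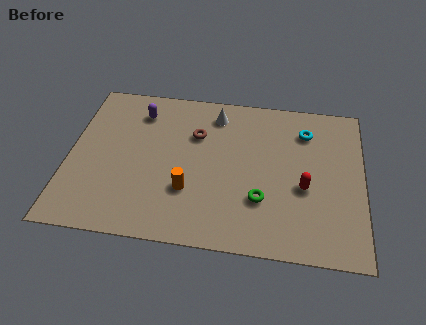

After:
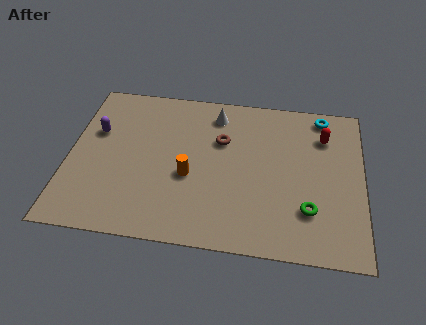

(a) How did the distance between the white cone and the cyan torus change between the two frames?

+0.7

Before: roughly 3.9 units apart; after: 4.6. That's 0.7 units further apart.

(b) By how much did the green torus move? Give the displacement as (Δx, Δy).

(2.0, -0.3)

The green torus started near (8.3, 2.7) and ended near (10.3, 2.4).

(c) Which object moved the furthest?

the red capsule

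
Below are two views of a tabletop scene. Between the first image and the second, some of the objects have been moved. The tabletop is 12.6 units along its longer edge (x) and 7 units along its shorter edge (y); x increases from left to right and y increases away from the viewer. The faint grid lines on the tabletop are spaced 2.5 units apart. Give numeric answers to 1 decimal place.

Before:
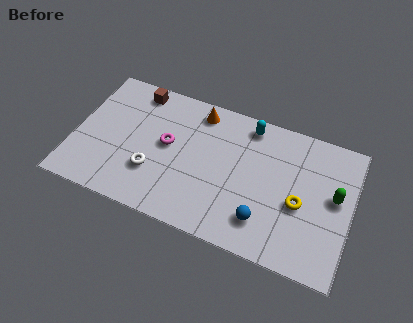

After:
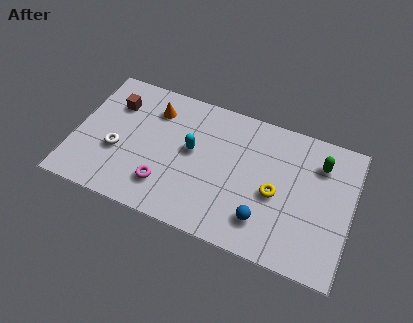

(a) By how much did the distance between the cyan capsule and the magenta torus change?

-1.8

The distance was about 4.2 in the first image and 2.4 in the second, so they moved 1.8 units closer together.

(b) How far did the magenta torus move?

2.1

The magenta torus moved from about (4.2, 3.8) to (4.3, 1.7), a distance of √(0.1² + 2.1²) ≈ 2.1.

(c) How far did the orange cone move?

2.1

The orange cone moved from about (5.4, 6.0) to (3.4, 5.4), a distance of √(2.0² + 0.6²) ≈ 2.1.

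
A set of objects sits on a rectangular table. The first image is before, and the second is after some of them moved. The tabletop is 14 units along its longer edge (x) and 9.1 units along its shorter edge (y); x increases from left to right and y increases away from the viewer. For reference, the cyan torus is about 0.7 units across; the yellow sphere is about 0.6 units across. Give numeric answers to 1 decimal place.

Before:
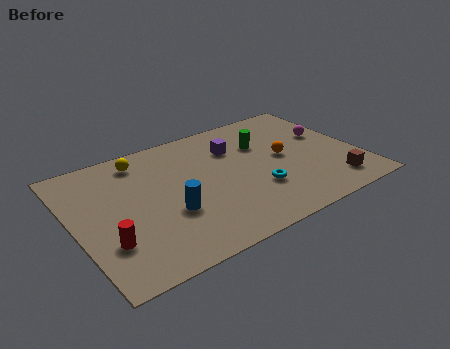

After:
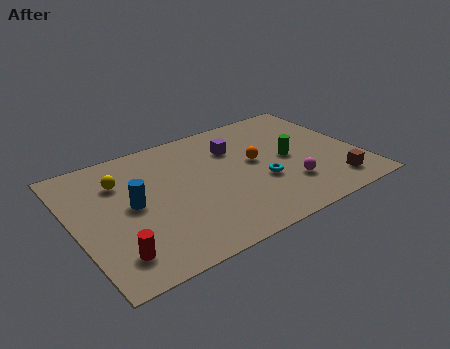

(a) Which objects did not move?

the brown cube and the purple cube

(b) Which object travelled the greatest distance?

the magenta sphere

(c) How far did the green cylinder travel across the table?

2.0

The green cylinder moved from about (9.6, 6.2) to (10.6, 4.5), a distance of √(1.0² + 1.7²) ≈ 2.0.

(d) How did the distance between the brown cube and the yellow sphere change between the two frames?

+0.5

Before: roughly 10.5 units apart; after: 11.0. That's 0.5 units further apart.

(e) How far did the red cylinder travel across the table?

0.9

From (1.3, 2.7) to (1.5, 1.8), the red cylinder covered √(0.2² + 0.9²) ≈ 0.9 units.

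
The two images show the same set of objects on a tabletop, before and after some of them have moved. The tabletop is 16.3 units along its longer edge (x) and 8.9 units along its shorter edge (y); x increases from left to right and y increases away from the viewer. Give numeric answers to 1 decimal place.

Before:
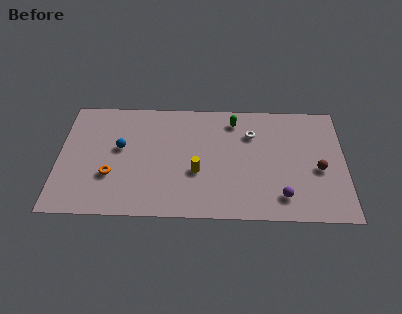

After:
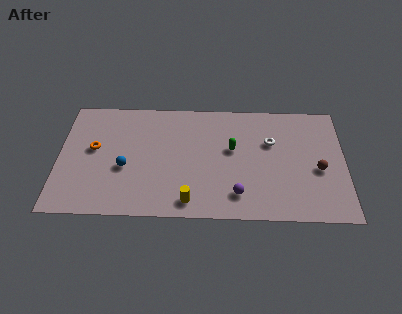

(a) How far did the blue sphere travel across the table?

1.5

From (3.5, 5.1) to (3.8, 3.6), the blue sphere covered √(0.3² + 1.5²) ≈ 1.5 units.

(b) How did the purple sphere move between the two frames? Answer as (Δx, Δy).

(-2.5, 0.1)

The purple sphere was at about (12.7, 1.7) and moved to about (10.2, 1.8).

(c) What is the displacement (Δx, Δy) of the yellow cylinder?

(-0.4, -2.2)

The yellow cylinder started near (7.9, 3.4) and ended near (7.5, 1.2).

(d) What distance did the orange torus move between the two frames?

2.2

From (3.0, 3.0) to (2.0, 5.0), the orange torus covered √(1.0² + 2.0²) ≈ 2.2 units.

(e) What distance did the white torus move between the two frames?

1.3

The white torus moved from about (11.0, 6.4) to (12.1, 5.8), a distance of √(1.1² + 0.6²) ≈ 1.3.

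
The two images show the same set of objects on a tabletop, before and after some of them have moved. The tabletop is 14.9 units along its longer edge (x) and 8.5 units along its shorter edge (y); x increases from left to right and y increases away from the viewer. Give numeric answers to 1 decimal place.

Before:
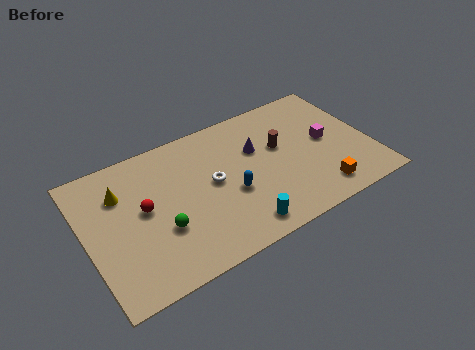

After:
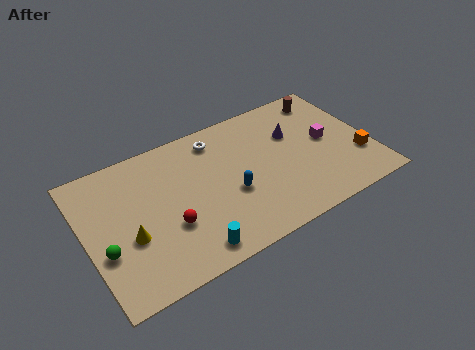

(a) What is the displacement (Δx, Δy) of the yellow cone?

(0.1, -2.8)

From the two frames, the yellow cone sits at roughly (2.0, 6.1) before and (2.1, 3.3) after.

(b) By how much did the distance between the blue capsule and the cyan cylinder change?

+1.2

They were about 2.2 units apart before and 3.4 after — 1.2 units further apart.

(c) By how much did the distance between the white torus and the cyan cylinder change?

+3.0

Before: roughly 3.4 units apart; after: 6.4. That's 3.0 units further apart.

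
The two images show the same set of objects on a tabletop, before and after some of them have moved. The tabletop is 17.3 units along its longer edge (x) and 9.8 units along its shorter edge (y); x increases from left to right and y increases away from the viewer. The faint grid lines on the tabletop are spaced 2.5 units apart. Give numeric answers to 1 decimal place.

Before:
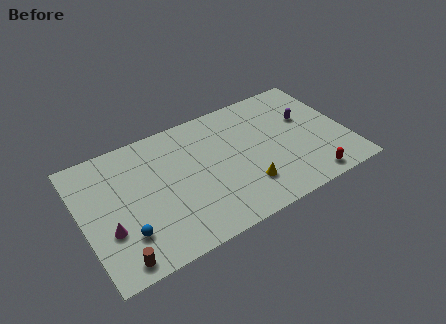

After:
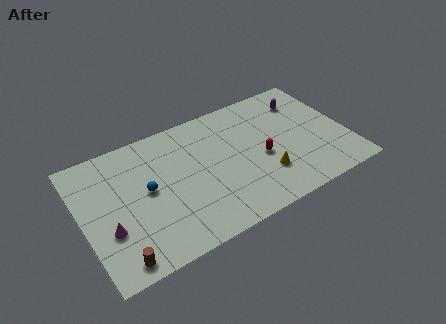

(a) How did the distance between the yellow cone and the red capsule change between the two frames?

-2.8

Before: roughly 4.2 units apart; after: 1.4. That's 2.8 units closer together.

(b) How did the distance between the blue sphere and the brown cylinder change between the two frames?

+3.1

They were about 1.7 units apart before and 4.8 after — 3.1 units further apart.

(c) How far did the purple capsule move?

1.5

From (14.9, 6.1) to (15.0, 7.6), the purple capsule covered √(0.1² + 1.5²) ≈ 1.5 units.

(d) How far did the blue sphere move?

3.1

From (2.5, 2.6) to (4.2, 5.2), the blue sphere covered √(1.7² + 2.6²) ≈ 3.1 units.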